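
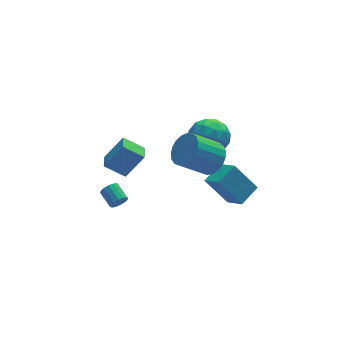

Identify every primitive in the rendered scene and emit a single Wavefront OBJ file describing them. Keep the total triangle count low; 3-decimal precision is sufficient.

v -3.462 0.42 0.694
v -2.386 0.298 2.17
v -3.086 1.415 0.503
v -2.01 1.293 1.979
v -2.41 -0.133 -0.119
v -1.334 -0.255 1.357
v -2.034 0.862 -0.31
v -0.958 0.74 1.166
v -3.815 -3.094 0.815
v -3.583 -2.862 0.374
v -3.794 -1.874 0.783
v -4.025 -2.106 1.225
v -3.884 -2.898 0.306
v -4.094 -1.91 0.716
v -4.162 -2.996 0.4
v -4.372 -2.008 0.81
v -4.33 -3.125 0.626
v -4.541 -2.137 1.036
v -4.335 -3.245 0.912
v -4.545 -2.257 1.322
v -4.174 -3.316 1.167
v -4.385 -2.328 1.577
v -3.9 -3.317 1.311
v -4.11 -2.329 1.72
v -3.598 -3.248 1.297
v -3.808 -2.259 1.706
v -3.365 -3.129 1.13
v -3.575 -2.141 1.54
v -3.275 -2.999 0.863
v -3.485 -2.011 1.273
v -3.357 -2.9 0.581
v -3.567 -1.912 0.991
v 3.358 -2.972 -2.06
v 2.281 -2.186 -0.424
v 3.003 -1.772 -2.869
v 1.927 -0.986 -1.233
v 4.573 -2.294 -1.587
v 3.497 -1.508 0.049
v 4.219 -1.094 -2.396
v 3.142 -0.308 -0.76
v 1.341 -3.462 3.186
v 1.794 -4.213 3.799
v 0.252 -4.109 5.067
v -0.201 -3.358 4.454
v 1.962 -3.839 3.972
v 0.419 -3.734 5.24
v 2.022 -3.4 4.009
v 0.48 -3.295 5.277
v 1.965 -2.971 3.904
v 0.422 -2.867 5.172
v 1.8 -2.628 3.674
v 0.257 -2.523 4.943
v 1.555 -2.429 3.36
v 0.012 -2.324 4.629
v 1.274 -2.408 3.016
v -0.269 -2.303 4.285
v 1.004 -2.57 2.702
v -0.539 -2.465 3.97
v 0.793 -2.886 2.471
v -0.75 -2.781 3.739
v 0.676 -3.302 2.363
v -0.867 -3.197 3.632
v 0.675 -3.745 2.398
v -0.868 -3.64 3.667
v 0.788 -4.14 2.569
v -0.754 -4.035 3.838
v 0.998 -4.417 2.847
v -0.545 -4.313 4.115
v 1.267 -4.53 3.183
v -0.276 -4.425 4.452
v 1.548 -4.458 3.52
v 0.006 -4.353 4.788
v 1.175 -0.313 2.18
v 2.141 -0.197 1.377
v 2.379 -1.323 3.483
v 3.345 -1.207 2.68
v 2.894 -0.19 3.275
v 2.149 0.434 2.47
v 2.371 -1.954 2.39
v 1.626 -1.33 1.585
v 2.88 -1.211 1.507
v 3.203 -0.121 2.054
v 1.317 -1.399 2.806
v 1.64 -0.309 3.353
v 1.552 -0.166 1.664
v 2.968 -1.354 3.196
v 2.703 -0.756 3.545
v 3.27 -0.688 3.073
v 1.557 0.205 2.307
v 2.125 0.273 1.835
v 2.567 0.277 2.95
v 2.395 -1.793 3.025
v 2.963 -1.725 2.553
v 1.25 -0.832 1.787
v 1.817 -0.764 1.315
v 1.953 -1.797 1.91
v 2.554 -0.694 1.269
v 3.262 -1.288 2.034
v 2.69 -1.727 1.864
v 2.252 -1.36 1.391
v 2.744 -0.053 1.59
v 3.452 -0.647 2.356
v 3.187 -0.049 2.705
v 2.749 0.318 2.232
v 3.179 -0.649 1.666
v 1.068 -0.873 2.504
v 1.776 -1.467 3.27
v 1.771 -1.838 2.628
v 1.333 -1.471 2.155
v 1.258 -0.232 2.826
v 1.966 -0.826 3.591
v 2.268 -0.16 3.469
v 1.83 0.207 2.996
v 1.341 -0.871 3.194
f 2 4 1
f 5 2 1
f 1 4 3
f 3 5 1
f 2 8 4
f 6 2 5
f 6 8 2
f 4 8 3
f 7 5 3
f 3 8 7
f 7 6 5
f 8 6 7
f 10 9 13
f 10 13 11
f 11 13 14
f 11 14 12
f 13 9 15
f 13 15 14
f 14 15 16
f 14 16 12
f 15 9 17
f 15 17 16
f 16 17 18
f 16 18 12
f 17 9 19
f 17 19 18
f 18 19 20
f 18 20 12
f 19 9 21
f 19 21 20
f 20 21 22
f 20 22 12
f 21 9 23
f 21 23 22
f 22 23 24
f 22 24 12
f 23 9 25
f 23 25 24
f 24 25 26
f 24 26 12
f 25 9 27
f 25 27 26
f 26 27 28
f 26 28 12
f 27 9 29
f 27 29 28
f 28 29 30
f 28 30 12
f 29 9 31
f 29 31 30
f 30 31 32
f 30 32 12
f 31 9 10
f 31 10 32
f 32 10 11
f 32 11 12
f 34 36 33
f 37 34 33
f 33 36 35
f 35 37 33
f 34 40 36
f 38 34 37
f 38 40 34
f 36 40 35
f 39 37 35
f 35 40 39
f 39 38 37
f 40 38 39
f 42 41 45
f 42 45 43
f 43 45 46
f 43 46 44
f 45 41 47
f 45 47 46
f 46 47 48
f 46 48 44
f 47 41 49
f 47 49 48
f 48 49 50
f 48 50 44
f 49 41 51
f 49 51 50
f 50 51 52
f 50 52 44
f 51 41 53
f 51 53 52
f 52 53 54
f 52 54 44
f 53 41 55
f 53 55 54
f 54 55 56
f 54 56 44
f 55 41 57
f 55 57 56
f 56 57 58
f 56 58 44
f 57 41 59
f 57 59 58
f 58 59 60
f 58 60 44
f 59 41 61
f 59 61 60
f 60 61 62
f 60 62 44
f 61 41 63
f 61 63 62
f 62 63 64
f 62 64 44
f 63 41 65
f 63 65 64
f 64 65 66
f 64 66 44
f 65 41 67
f 65 67 66
f 66 67 68
f 66 68 44
f 67 41 69
f 67 69 68
f 68 69 70
f 68 70 44
f 69 41 71
f 69 71 70
f 70 71 72
f 70 72 44
f 71 41 42
f 71 42 72
f 72 42 43
f 72 43 44
f 73 110 89
f 110 84 113
f 89 113 78
f 110 113 89
f 73 89 85
f 89 78 90
f 85 90 74
f 89 90 85
f 73 85 94
f 85 74 95
f 94 95 80
f 85 95 94
f 73 94 106
f 94 80 109
f 106 109 83
f 94 109 106
f 73 106 110
f 106 83 114
f 110 114 84
f 106 114 110
f 74 90 101
f 90 78 104
f 101 104 82
f 90 104 101
f 78 113 91
f 113 84 112
f 91 112 77
f 113 112 91
f 84 114 111
f 114 83 107
f 111 107 75
f 114 107 111
f 83 109 108
f 109 80 96
f 108 96 79
f 109 96 108
f 80 95 100
f 95 74 97
f 100 97 81
f 95 97 100
f 76 102 88
f 102 82 103
f 88 103 77
f 102 103 88
f 76 88 86
f 88 77 87
f 86 87 75
f 88 87 86
f 76 86 93
f 86 75 92
f 93 92 79
f 86 92 93
f 76 93 98
f 93 79 99
f 98 99 81
f 93 99 98
f 76 98 102
f 98 81 105
f 102 105 82
f 98 105 102
f 77 103 91
f 103 82 104
f 91 104 78
f 103 104 91
f 75 87 111
f 87 77 112
f 111 112 84
f 87 112 111
f 79 92 108
f 92 75 107
f 108 107 83
f 92 107 108
f 81 99 100
f 99 79 96
f 100 96 80
f 99 96 100
f 82 105 101
f 105 81 97
f 101 97 74
f 105 97 101



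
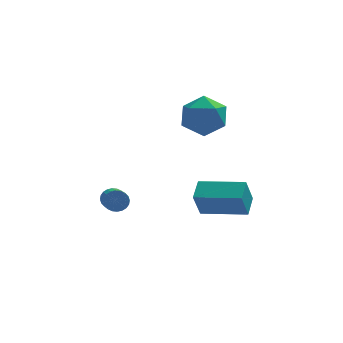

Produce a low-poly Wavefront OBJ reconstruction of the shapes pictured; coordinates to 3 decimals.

v 2.488 -0.409 -2.047
v 2.151 -0.8 -0.811
v 2.774 0.539 -1.669
v 2.438 0.147 -0.432
v 4.402 -1.107 -1.748
v 4.066 -1.499 -0.511
v 4.689 -0.16 -1.369
v 4.352 -0.551 -0.133
v -1.159 -1.848 -0.085
v -0.806 -1.654 0.244
v -0.708 -3.098 0.993
v -1.061 -3.292 0.665
v -0.978 -1.614 0.343
v -0.881 -3.058 1.092
v -1.178 -1.61 0.377
v -1.081 -3.054 1.126
v -1.375 -1.642 0.341
v -1.278 -3.086 1.09
v -1.539 -1.705 0.24
v -1.442 -3.15 0.989
v -1.645 -1.79 0.089
v -1.548 -3.235 0.839
v -1.677 -1.884 -0.087
v -1.58 -3.329 0.662
v -1.631 -1.973 -0.264
v -1.533 -3.417 0.485
v -1.512 -2.042 -0.413
v -1.414 -3.486 0.336
v -1.339 -2.082 -0.512
v -1.242 -3.526 0.237
v -1.139 -2.086 -0.546
v -1.042 -3.53 0.203
v -0.942 -2.054 -0.51
v -0.845 -3.498 0.239
v -0.778 -1.99 -0.409
v -0.681 -3.435 0.34
v -0.672 -1.905 -0.259
v -0.575 -3.35 0.491
v -0.64 -1.811 -0.082
v -0.543 -3.256 0.667
v -0.687 -1.723 0.095
v -0.589 -3.167 0.844
v 1.882 2.009 1.901
v 2.421 2.932 1.517
v 3.279 1.668 3.043
v 3.818 2.591 2.659
v 2.875 2.702 3.282
v 2.011 2.913 2.576
v 3.689 1.687 1.984
v 2.825 1.898 1.278
v 3.537 2.733 1.568
v 3.035 3.36 2.37
v 2.665 1.24 2.19
v 2.163 1.867 2.992
f 2 4 1
f 5 2 1
f 1 4 3
f 3 5 1
f 2 8 4
f 6 2 5
f 6 8 2
f 4 8 3
f 7 5 3
f 3 8 7
f 7 6 5
f 8 6 7
f 10 9 13
f 10 13 11
f 11 13 14
f 11 14 12
f 13 9 15
f 13 15 14
f 14 15 16
f 14 16 12
f 15 9 17
f 15 17 16
f 16 17 18
f 16 18 12
f 17 9 19
f 17 19 18
f 18 19 20
f 18 20 12
f 19 9 21
f 19 21 20
f 20 21 22
f 20 22 12
f 21 9 23
f 21 23 22
f 22 23 24
f 22 24 12
f 23 9 25
f 23 25 24
f 24 25 26
f 24 26 12
f 25 9 27
f 25 27 26
f 26 27 28
f 26 28 12
f 27 9 29
f 27 29 28
f 28 29 30
f 28 30 12
f 29 9 31
f 29 31 30
f 30 31 32
f 30 32 12
f 31 9 33
f 31 33 32
f 32 33 34
f 32 34 12
f 33 9 35
f 33 35 34
f 34 35 36
f 34 36 12
f 35 9 37
f 35 37 36
f 36 37 38
f 36 38 12
f 37 9 39
f 37 39 38
f 38 39 40
f 38 40 12
f 39 9 41
f 39 41 40
f 40 41 42
f 40 42 12
f 41 9 10
f 41 10 42
f 42 10 11
f 42 11 12
f 43 54 48
f 43 48 44
f 43 44 50
f 43 50 53
f 43 53 54
f 44 48 52
f 48 54 47
f 54 53 45
f 53 50 49
f 50 44 51
f 46 52 47
f 46 47 45
f 46 45 49
f 46 49 51
f 46 51 52
f 47 52 48
f 45 47 54
f 49 45 53
f 51 49 50
f 52 51 44



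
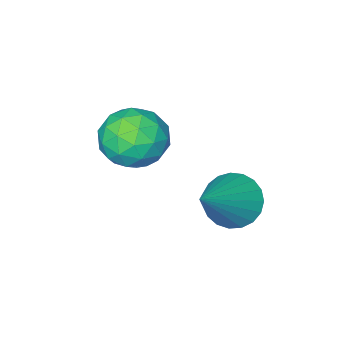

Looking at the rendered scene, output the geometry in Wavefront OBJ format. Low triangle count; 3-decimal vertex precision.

v 0.038 -0.599 2.584
v 0.922 -0.074 2.655
v 0.578 -1.666 3.745
v 1.462 -1.141 3.816
v 0.584 -0.72 4.154
v 0.25 -0.061 3.436
v 1.25 -1.679 2.964
v 0.916 -1.02 2.246
v 1.671 -0.742 2.89
v 1.259 -0.149 3.625
v 0.241 -1.591 2.775
v -0.171 -0.998 3.51
v 0.432 -0.243 2.517
v 1.068 -1.497 3.883
v 0.552 -1.25 4.081
v 1.071 -0.941 4.123
v 0.038 -0.235 2.977
v 0.557 0.074 3.018
v 0.359 -0.306 3.9
v 0.943 -1.814 3.382
v 1.462 -1.505 3.423
v 0.429 -0.799 2.277
v 0.948 -0.49 2.319
v 1.141 -1.434 2.5
v 1.392 -0.327 2.697
v 1.71 -0.954 3.38
v 1.585 -1.27 2.879
v 1.388 -0.883 2.457
v 1.15 0.022 3.13
v 1.468 -0.605 3.812
v 0.952 -0.358 4.011
v 0.756 0.029 3.589
v 1.591 -0.371 3.268
v 0.032 -1.135 2.588
v 0.35 -1.762 3.27
v 0.744 -1.769 2.811
v 0.548 -1.382 2.389
v -0.21 -0.786 3.02
v 0.108 -1.413 3.703
v 0.112 -0.857 3.943
v -0.085 -0.47 3.521
v -0.091 -1.369 3.132
v -0.521 1.725 1.728
v -0.101 2.101 1.066
v 1.041 2.315 3.052
v -0.307 2.372 1.188
v -0.55 2.532 1.403
v -0.788 2.551 1.675
v -0.98 2.428 1.956
v -1.092 2.183 2.198
v -1.105 1.859 2.358
v -1.018 1.512 2.41
v -0.844 1.202 2.343
v -0.615 0.982 2.171
v -0.369 0.89 1.921
v -0.149 0.943 1.639
v 0.006 1.131 1.372
v 0.07 1.422 1.166
v 0.033 1.765 1.058
f 1 38 17
f 38 12 41
f 17 41 6
f 38 41 17
f 1 17 13
f 17 6 18
f 13 18 2
f 17 18 13
f 1 13 22
f 13 2 23
f 22 23 8
f 13 23 22
f 1 22 34
f 22 8 37
f 34 37 11
f 22 37 34
f 1 34 38
f 34 11 42
f 38 42 12
f 34 42 38
f 2 18 29
f 18 6 32
f 29 32 10
f 18 32 29
f 6 41 19
f 41 12 40
f 19 40 5
f 41 40 19
f 12 42 39
f 42 11 35
f 39 35 3
f 42 35 39
f 11 37 36
f 37 8 24
f 36 24 7
f 37 24 36
f 8 23 28
f 23 2 25
f 28 25 9
f 23 25 28
f 4 30 16
f 30 10 31
f 16 31 5
f 30 31 16
f 4 16 14
f 16 5 15
f 14 15 3
f 16 15 14
f 4 14 21
f 14 3 20
f 21 20 7
f 14 20 21
f 4 21 26
f 21 7 27
f 26 27 9
f 21 27 26
f 4 26 30
f 26 9 33
f 30 33 10
f 26 33 30
f 5 31 19
f 31 10 32
f 19 32 6
f 31 32 19
f 3 15 39
f 15 5 40
f 39 40 12
f 15 40 39
f 7 20 36
f 20 3 35
f 36 35 11
f 20 35 36
f 9 27 28
f 27 7 24
f 28 24 8
f 27 24 28
f 10 33 29
f 33 9 25
f 29 25 2
f 33 25 29
f 44 43 46
f 44 46 45
f 46 43 47
f 46 47 45
f 47 43 48
f 47 48 45
f 48 43 49
f 48 49 45
f 49 43 50
f 49 50 45
f 50 43 51
f 50 51 45
f 51 43 52
f 51 52 45
f 52 43 53
f 52 53 45
f 53 43 54
f 53 54 45
f 54 43 55
f 54 55 45
f 55 43 56
f 55 56 45
f 56 43 57
f 56 57 45
f 57 43 58
f 57 58 45
f 58 43 59
f 58 59 45
f 59 43 44
f 59 44 45



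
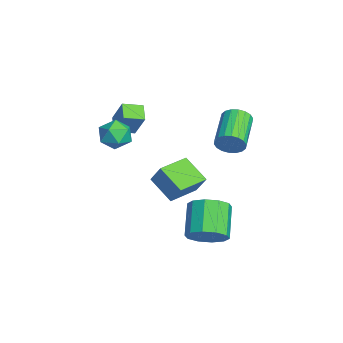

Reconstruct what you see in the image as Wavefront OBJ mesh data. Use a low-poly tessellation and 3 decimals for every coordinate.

v 2.632 2.874 0.968
v 2.935 3.192 1.55
v 1.172 3.765 2.155
v 0.868 3.446 1.572
v 2.936 3.43 1.329
v 1.173 4.003 1.934
v 2.877 3.558 1.036
v 1.114 4.13 1.641
v 2.769 3.55 0.729
v 1.006 4.122 1.334
v 2.634 3.408 0.47
v 0.871 3.981 1.075
v 2.499 3.161 0.309
v 0.736 3.733 0.914
v 2.39 2.856 0.279
v 0.626 3.429 0.884
v 2.328 2.555 0.385
v 0.565 3.128 0.99
v 2.327 2.317 0.606
v 0.564 2.89 1.211
v 2.386 2.19 0.899
v 0.623 2.762 1.504
v 2.494 2.198 1.206
v 0.731 2.77 1.811
v 2.629 2.339 1.465
v 0.866 2.912 2.07
v 2.764 2.587 1.626
v 1.001 3.159 2.231
v 2.874 2.891 1.656
v 1.11 3.464 2.261
v -1.572 -1.898 -0.427
v -2.416 -1.88 0.01
v -1.68 -0.904 -0.675
v -2.523 -0.886 -0.237
v -0.877 -1.494 0.897
v -1.72 -1.476 1.335
v -0.984 -0.5 0.65
v -1.828 -0.482 1.087
v -0.381 -2.083 0.727
v -0.026 -1.679 0.026
v 0.926 -2.321 1.254
v 1.281 -1.917 0.553
v 0.828 -1.449 1.149
v 0.02 -1.302 0.824
v 0.88 -2.698 0.456
v 0.072 -2.551 0.131
v 0.754 -2.06 -0.141
v 0.722 -1.288 0.287
v 0.178 -2.712 0.993
v 0.146 -1.94 1.421
v 0.543 0.487 -3.982
v -0.538 -0.319 -3.139
v -0.443 1.798 -3.992
v -1.524 0.992 -3.149
v 1.064 0.888 -2.931
v -0.017 0.082 -2.088
v 0.078 2.199 -2.941
v -1.003 1.393 -2.098
v 3.405 1.78 -4.547
v 3.966 1.483 -3.761
v 2.535 1.784 -2.627
v 1.975 2.08 -3.413
v 4.041 2.099 -3.829
v 2.61 2.4 -2.696
v 3.873 2.593 -4.172
v 2.442 2.893 -3.039
v 3.527 2.776 -4.658
v 2.096 3.077 -3.525
v 3.134 2.579 -5.101
v 1.703 2.88 -3.968
v 2.845 2.076 -5.333
v 1.414 2.377 -4.199
v 2.77 1.46 -5.264
v 1.339 1.761 -4.131
v 2.938 0.967 -4.921
v 1.507 1.267 -3.788
v 3.284 0.783 -4.435
v 1.853 1.084 -3.302
v 3.677 0.98 -3.992
v 2.246 1.281 -2.859
f 2 1 5
f 2 5 3
f 3 5 6
f 3 6 4
f 5 1 7
f 5 7 6
f 6 7 8
f 6 8 4
f 7 1 9
f 7 9 8
f 8 9 10
f 8 10 4
f 9 1 11
f 9 11 10
f 10 11 12
f 10 12 4
f 11 1 13
f 11 13 12
f 12 13 14
f 12 14 4
f 13 1 15
f 13 15 14
f 14 15 16
f 14 16 4
f 15 1 17
f 15 17 16
f 16 17 18
f 16 18 4
f 17 1 19
f 17 19 18
f 18 19 20
f 18 20 4
f 19 1 21
f 19 21 20
f 20 21 22
f 20 22 4
f 21 1 23
f 21 23 22
f 22 23 24
f 22 24 4
f 23 1 25
f 23 25 24
f 24 25 26
f 24 26 4
f 25 1 27
f 25 27 26
f 26 27 28
f 26 28 4
f 27 1 29
f 27 29 28
f 28 29 30
f 28 30 4
f 29 1 2
f 29 2 30
f 30 2 3
f 30 3 4
f 32 34 31
f 35 32 31
f 31 34 33
f 33 35 31
f 32 38 34
f 36 32 35
f 36 38 32
f 34 38 33
f 37 35 33
f 33 38 37
f 37 36 35
f 38 36 37
f 39 50 44
f 39 44 40
f 39 40 46
f 39 46 49
f 39 49 50
f 40 44 48
f 44 50 43
f 50 49 41
f 49 46 45
f 46 40 47
f 42 48 43
f 42 43 41
f 42 41 45
f 42 45 47
f 42 47 48
f 43 48 44
f 41 43 50
f 45 41 49
f 47 45 46
f 48 47 40
f 52 54 51
f 55 52 51
f 51 54 53
f 53 55 51
f 52 58 54
f 56 52 55
f 56 58 52
f 54 58 53
f 57 55 53
f 53 58 57
f 57 56 55
f 58 56 57
f 60 59 63
f 60 63 61
f 61 63 64
f 61 64 62
f 63 59 65
f 63 65 64
f 64 65 66
f 64 66 62
f 65 59 67
f 65 67 66
f 66 67 68
f 66 68 62
f 67 59 69
f 67 69 68
f 68 69 70
f 68 70 62
f 69 59 71
f 69 71 70
f 70 71 72
f 70 72 62
f 71 59 73
f 71 73 72
f 72 73 74
f 72 74 62
f 73 59 75
f 73 75 74
f 74 75 76
f 74 76 62
f 75 59 77
f 75 77 76
f 76 77 78
f 76 78 62
f 77 59 79
f 77 79 78
f 78 79 80
f 78 80 62
f 79 59 60
f 79 60 80
f 80 60 61
f 80 61 62



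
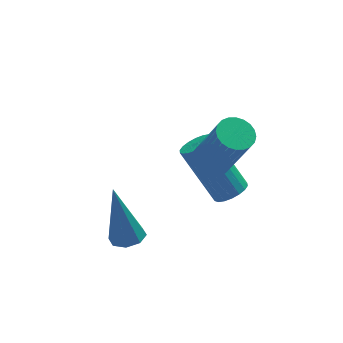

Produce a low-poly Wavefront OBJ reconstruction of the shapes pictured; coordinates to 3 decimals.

v 3.039 -2.301 3.065
v 3.573 -2.206 2.974
v 3.995 -2.923 4.704
v 3.461 -3.019 4.795
v 3.512 -2.021 3.066
v 3.935 -2.739 4.795
v 3.379 -1.879 3.157
v 3.802 -2.597 4.887
v 3.195 -1.802 3.234
v 3.618 -2.519 4.964
v 2.987 -1.8 3.286
v 3.409 -2.518 5.016
v 2.786 -1.875 3.304
v 3.209 -2.593 5.034
v 2.624 -2.014 3.285
v 3.047 -2.732 5.015
v 2.525 -2.198 3.234
v 2.948 -2.915 4.963
v 2.505 -2.397 3.156
v 2.927 -3.114 4.886
v 2.565 -2.581 3.065
v 2.988 -3.299 4.794
v 2.698 -2.723 2.973
v 3.121 -3.441 4.703
v 2.882 -2.801 2.896
v 3.305 -3.518 4.626
v 3.091 -2.802 2.844
v 3.513 -3.52 4.574
v 3.291 -2.727 2.826
v 3.714 -3.445 4.556
v 3.453 -2.588 2.845
v 3.876 -3.306 4.575
v 3.552 -2.405 2.897
v 3.975 -3.122 4.626
v 3.754 -1.83 0.911
v 4.051 -2.131 1.231
v 3.323 -1.23 2.75
v 3.026 -0.93 2.429
v 4.19 -1.946 1.188
v 3.463 -1.045 2.707
v 4.244 -1.738 1.09
v 3.516 -0.837 2.609
v 4.2 -1.548 0.957
v 3.472 -0.648 2.476
v 4.068 -1.414 0.815
v 3.34 -0.514 2.334
v 3.874 -1.363 0.691
v 3.146 -0.462 2.21
v 3.656 -1.404 0.611
v 2.928 -0.504 2.13
v 3.457 -1.53 0.59
v 2.729 -0.629 2.109
v 3.317 -1.715 0.633
v 2.59 -0.814 2.152
v 3.264 -1.923 0.731
v 2.536 -1.022 2.25
v 3.308 -2.112 0.864
v 2.58 -1.212 2.383
v 3.44 -2.246 1.006
v 2.712 -1.346 2.525
v 3.634 -2.298 1.13
v 2.906 -1.397 2.649
v 3.852 -2.256 1.21
v 3.124 -1.356 2.729
v 0.463 -3.272 1.37
v 0.939 -3.424 1.473
v 0.197 -2.888 3.17
v 0.919 -3.043 1.388
v 0.631 -2.797 1.293
v 0.245 -2.829 1.243
v -0.013 -3.121 1.267
v 0.008 -3.501 1.351
v 0.296 -3.748 1.447
v 0.681 -3.715 1.497
f 2 1 5
f 2 5 3
f 3 5 6
f 3 6 4
f 5 1 7
f 5 7 6
f 6 7 8
f 6 8 4
f 7 1 9
f 7 9 8
f 8 9 10
f 8 10 4
f 9 1 11
f 9 11 10
f 10 11 12
f 10 12 4
f 11 1 13
f 11 13 12
f 12 13 14
f 12 14 4
f 13 1 15
f 13 15 14
f 14 15 16
f 14 16 4
f 15 1 17
f 15 17 16
f 16 17 18
f 16 18 4
f 17 1 19
f 17 19 18
f 18 19 20
f 18 20 4
f 19 1 21
f 19 21 20
f 20 21 22
f 20 22 4
f 21 1 23
f 21 23 22
f 22 23 24
f 22 24 4
f 23 1 25
f 23 25 24
f 24 25 26
f 24 26 4
f 25 1 27
f 25 27 26
f 26 27 28
f 26 28 4
f 27 1 29
f 27 29 28
f 28 29 30
f 28 30 4
f 29 1 31
f 29 31 30
f 30 31 32
f 30 32 4
f 31 1 33
f 31 33 32
f 32 33 34
f 32 34 4
f 33 1 2
f 33 2 34
f 34 2 3
f 34 3 4
f 36 35 39
f 36 39 37
f 37 39 40
f 37 40 38
f 39 35 41
f 39 41 40
f 40 41 42
f 40 42 38
f 41 35 43
f 41 43 42
f 42 43 44
f 42 44 38
f 43 35 45
f 43 45 44
f 44 45 46
f 44 46 38
f 45 35 47
f 45 47 46
f 46 47 48
f 46 48 38
f 47 35 49
f 47 49 48
f 48 49 50
f 48 50 38
f 49 35 51
f 49 51 50
f 50 51 52
f 50 52 38
f 51 35 53
f 51 53 52
f 52 53 54
f 52 54 38
f 53 35 55
f 53 55 54
f 54 55 56
f 54 56 38
f 55 35 57
f 55 57 56
f 56 57 58
f 56 58 38
f 57 35 59
f 57 59 58
f 58 59 60
f 58 60 38
f 59 35 61
f 59 61 60
f 60 61 62
f 60 62 38
f 61 35 63
f 61 63 62
f 62 63 64
f 62 64 38
f 63 35 36
f 63 36 64
f 64 36 37
f 64 37 38
f 66 65 68
f 66 68 67
f 68 65 69
f 68 69 67
f 69 65 70
f 69 70 67
f 70 65 71
f 70 71 67
f 71 65 72
f 71 72 67
f 72 65 73
f 72 73 67
f 73 65 74
f 73 74 67
f 74 65 66
f 74 66 67



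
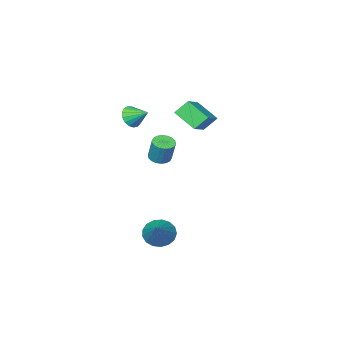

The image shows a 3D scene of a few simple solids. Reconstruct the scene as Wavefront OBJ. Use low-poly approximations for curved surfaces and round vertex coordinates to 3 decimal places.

v 3.148 3.286 -4.167
v 3.895 3.14 -4.648
v 4.272 4.574 -2.813
v 3.719 3.487 -4.832
v 3.413 3.789 -4.865
v 3.046 3.975 -4.737
v 2.702 4.003 -4.479
v 2.461 3.867 -4.149
v 2.377 3.598 -3.823
v 2.47 3.257 -3.576
v 2.718 2.924 -3.464
v 3.065 2.673 -3.513
v 3.43 2.562 -3.712
v 3.732 2.618 -4.015
v 3.899 2.826 -4.353
v -0.887 -2.323 -2.035
v -0.244 -2.202 -2.124
v -0.151 -1.676 -0.733
v -0.793 -1.797 -0.645
v -0.37 -1.951 -2.211
v -0.277 -1.425 -0.82
v -0.599 -1.774 -2.262
v -0.505 -1.248 -0.871
v -0.884 -1.706 -2.269
v -0.791 -1.18 -0.878
v -1.17 -1.76 -2.23
v -1.077 -1.234 -0.839
v -1.4 -1.925 -2.152
v -1.307 -1.399 -0.761
v -1.528 -2.169 -2.051
v -1.435 -1.643 -0.66
v -1.529 -2.444 -1.947
v -1.436 -1.918 -0.556
v -1.403 -2.695 -1.86
v -1.31 -2.169 -0.469
v -1.175 -2.872 -1.809
v -1.081 -2.346 -0.418
v -0.889 -2.94 -1.802
v -0.796 -2.414 -0.411
v -0.603 -2.886 -1.841
v -0.51 -2.36 -0.45
v -0.373 -2.721 -1.919
v -0.28 -2.195 -0.528
v -0.245 -2.477 -2.02
v -0.152 -1.951 -0.629
v -4.321 -3.473 0.825
v -2.965 -2.535 1.621
v -4.716 -2.157 -0.052
v -3.361 -1.219 0.744
v -3.619 -3.801 0.016
v -2.264 -2.863 0.812
v -4.015 -2.485 -0.861
v -2.659 -1.547 -0.065
v -0.126 -3.904 0.676
v 0.213 -4.161 1.318
v -0.514 -2.896 1.284
v 0.475 -3.961 1.154
v 0.6 -3.748 0.88
v 0.559 -3.57 0.56
v 0.36 -3.469 0.266
v 0.051 -3.468 0.066
v -0.299 -3.567 0.006
v -0.61 -3.743 0.099
v -0.809 -3.955 0.324
v -0.852 -4.157 0.63
v -0.728 -4.3 0.947
v -0.467 -4.352 1.201
v -0.127 -4.302 1.335
f 2 1 4
f 2 4 3
f 4 1 5
f 4 5 3
f 5 1 6
f 5 6 3
f 6 1 7
f 6 7 3
f 7 1 8
f 7 8 3
f 8 1 9
f 8 9 3
f 9 1 10
f 9 10 3
f 10 1 11
f 10 11 3
f 11 1 12
f 11 12 3
f 12 1 13
f 12 13 3
f 13 1 14
f 13 14 3
f 14 1 15
f 14 15 3
f 15 1 2
f 15 2 3
f 17 16 20
f 17 20 18
f 18 20 21
f 18 21 19
f 20 16 22
f 20 22 21
f 21 22 23
f 21 23 19
f 22 16 24
f 22 24 23
f 23 24 25
f 23 25 19
f 24 16 26
f 24 26 25
f 25 26 27
f 25 27 19
f 26 16 28
f 26 28 27
f 27 28 29
f 27 29 19
f 28 16 30
f 28 30 29
f 29 30 31
f 29 31 19
f 30 16 32
f 30 32 31
f 31 32 33
f 31 33 19
f 32 16 34
f 32 34 33
f 33 34 35
f 33 35 19
f 34 16 36
f 34 36 35
f 35 36 37
f 35 37 19
f 36 16 38
f 36 38 37
f 37 38 39
f 37 39 19
f 38 16 40
f 38 40 39
f 39 40 41
f 39 41 19
f 40 16 42
f 40 42 41
f 41 42 43
f 41 43 19
f 42 16 44
f 42 44 43
f 43 44 45
f 43 45 19
f 44 16 17
f 44 17 45
f 45 17 18
f 45 18 19
f 47 49 46
f 50 47 46
f 46 49 48
f 48 50 46
f 47 53 49
f 51 47 50
f 51 53 47
f 49 53 48
f 52 50 48
f 48 53 52
f 52 51 50
f 53 51 52
f 55 54 57
f 55 57 56
f 57 54 58
f 57 58 56
f 58 54 59
f 58 59 56
f 59 54 60
f 59 60 56
f 60 54 61
f 60 61 56
f 61 54 62
f 61 62 56
f 62 54 63
f 62 63 56
f 63 54 64
f 63 64 56
f 64 54 65
f 64 65 56
f 65 54 66
f 65 66 56
f 66 54 67
f 66 67 56
f 67 54 68
f 67 68 56
f 68 54 55
f 68 55 56



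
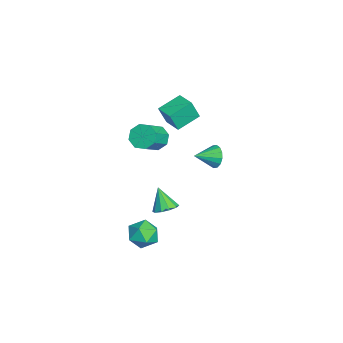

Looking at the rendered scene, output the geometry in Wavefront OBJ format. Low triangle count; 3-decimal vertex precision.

v -2.617 -1.472 1.647
v -2.02 -1.299 1.054
v -0.865 -1.975 2.019
v -1.463 -2.148 2.613
v -2.094 -0.808 1.486
v -0.94 -1.485 2.452
v -2.475 -0.707 2.013
v -1.321 -1.383 2.979
v -2.94 -1.053 2.326
v -1.785 -1.729 3.291
v -3.215 -1.645 2.241
v -2.06 -2.321 3.206
v -3.14 -2.135 1.808
v -1.986 -2.812 2.774
v -2.759 -2.237 1.281
v -1.605 -2.913 2.247
v -2.295 -1.891 0.969
v -1.14 -2.567 1.934
v 0.63 -1.89 -4.474
v 1.367 -1.313 -4.095
v 0.773 -2.907 -3.205
v 1.51 -2.33 -2.826
v 0.561 -1.988 -2.846
v 0.472 -1.359 -3.63
v 1.668 -2.861 -3.67
v 1.579 -2.232 -4.454
v 2.008 -1.913 -3.598
v 1.324 -1.374 -3.089
v 0.816 -2.846 -4.211
v 0.132 -2.307 -3.702
v -3.922 1.898 -0.934
v -3.522 1.812 -1.632
v -3.398 0.702 -0.486
v -3.259 2.021 -1.382
v -3.174 2.197 -1.011
v -3.289 2.293 -0.619
v -3.574 2.283 -0.312
v -3.952 2.17 -0.171
v -4.323 1.984 -0.235
v -4.586 1.774 -0.485
v -4.671 1.598 -0.856
v -4.556 1.502 -1.248
v -4.271 1.513 -1.555
v -3.892 1.626 -1.696
v -1.318 -0.881 -3.419
v -0.681 -0.654 -3.032
v -1.962 -1.319 -2.101
v -0.983 -0.279 -3.055
v -1.413 -0.134 -3.217
v -1.807 -0.275 -3.456
v -2.015 -0.647 -3.681
v -1.956 -1.109 -3.806
v -1.654 -1.484 -3.783
v -1.224 -1.629 -3.621
v -0.83 -1.488 -3.381
v -0.622 -1.116 -3.157
v -2.732 -0.839 2.903
v -2.569 -1.293 4.131
v -3.524 0.351 3.449
v -3.361 -0.103 4.677
v -1.699 -0.197 3.003
v -1.536 -0.651 4.231
v -2.491 0.993 3.549
v -2.328 0.539 4.777
f 2 1 5
f 2 5 3
f 3 5 6
f 3 6 4
f 5 1 7
f 5 7 6
f 6 7 8
f 6 8 4
f 7 1 9
f 7 9 8
f 8 9 10
f 8 10 4
f 9 1 11
f 9 11 10
f 10 11 12
f 10 12 4
f 11 1 13
f 11 13 12
f 12 13 14
f 12 14 4
f 13 1 15
f 13 15 14
f 14 15 16
f 14 16 4
f 15 1 17
f 15 17 16
f 16 17 18
f 16 18 4
f 17 1 2
f 17 2 18
f 18 2 3
f 18 3 4
f 19 30 24
f 19 24 20
f 19 20 26
f 19 26 29
f 19 29 30
f 20 24 28
f 24 30 23
f 30 29 21
f 29 26 25
f 26 20 27
f 22 28 23
f 22 23 21
f 22 21 25
f 22 25 27
f 22 27 28
f 23 28 24
f 21 23 30
f 25 21 29
f 27 25 26
f 28 27 20
f 32 31 34
f 32 34 33
f 34 31 35
f 34 35 33
f 35 31 36
f 35 36 33
f 36 31 37
f 36 37 33
f 37 31 38
f 37 38 33
f 38 31 39
f 38 39 33
f 39 31 40
f 39 40 33
f 40 31 41
f 40 41 33
f 41 31 42
f 41 42 33
f 42 31 43
f 42 43 33
f 43 31 44
f 43 44 33
f 44 31 32
f 44 32 33
f 46 45 48
f 46 48 47
f 48 45 49
f 48 49 47
f 49 45 50
f 49 50 47
f 50 45 51
f 50 51 47
f 51 45 52
f 51 52 47
f 52 45 53
f 52 53 47
f 53 45 54
f 53 54 47
f 54 45 55
f 54 55 47
f 55 45 56
f 55 56 47
f 56 45 46
f 56 46 47
f 58 60 57
f 61 58 57
f 57 60 59
f 59 61 57
f 58 64 60
f 62 58 61
f 62 64 58
f 60 64 59
f 63 61 59
f 59 64 63
f 63 62 61
f 64 62 63



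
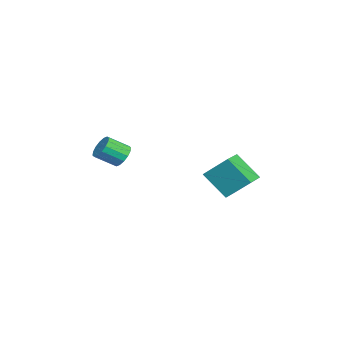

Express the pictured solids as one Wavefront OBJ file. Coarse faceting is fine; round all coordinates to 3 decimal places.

v 3.39 -3.324 -0.215
v 4.126 -3.438 -0.626
v 4.405 -4.691 0.225
v 3.67 -4.576 0.635
v 4.226 -3.183 -0.282
v 4.505 -4.436 0.569
v 4.102 -2.965 0.079
v 4.381 -4.218 0.93
v 3.788 -2.843 0.362
v 4.067 -4.096 1.213
v 3.367 -2.85 0.49
v 3.646 -4.103 1.341
v 2.952 -2.984 0.429
v 3.231 -4.237 1.28
v 2.655 -3.209 0.195
v 2.934 -4.462 1.046
v 2.555 -3.464 -0.149
v 2.834 -4.717 0.702
v 2.679 -3.682 -0.51
v 2.958 -4.935 0.341
v 2.993 -3.804 -0.793
v 3.272 -5.057 0.058
v 3.414 -3.797 -0.921
v 3.693 -5.05 -0.07
v 3.829 -3.663 -0.86
v 4.108 -4.916 -0.009
v 3.211 3.207 -3.067
v 2.551 1.852 -1.506
v 3.556 4.635 -1.68
v 2.895 3.28 -0.12
v 4.645 2.7 -2.9
v 3.984 1.345 -1.34
v 4.989 4.128 -1.514
v 4.329 2.773 0.047
f 2 1 5
f 2 5 3
f 3 5 6
f 3 6 4
f 5 1 7
f 5 7 6
f 6 7 8
f 6 8 4
f 7 1 9
f 7 9 8
f 8 9 10
f 8 10 4
f 9 1 11
f 9 11 10
f 10 11 12
f 10 12 4
f 11 1 13
f 11 13 12
f 12 13 14
f 12 14 4
f 13 1 15
f 13 15 14
f 14 15 16
f 14 16 4
f 15 1 17
f 15 17 16
f 16 17 18
f 16 18 4
f 17 1 19
f 17 19 18
f 18 19 20
f 18 20 4
f 19 1 21
f 19 21 20
f 20 21 22
f 20 22 4
f 21 1 23
f 21 23 22
f 22 23 24
f 22 24 4
f 23 1 25
f 23 25 24
f 24 25 26
f 24 26 4
f 25 1 2
f 25 2 26
f 26 2 3
f 26 3 4
f 28 30 27
f 31 28 27
f 27 30 29
f 29 31 27
f 28 34 30
f 32 28 31
f 32 34 28
f 30 34 29
f 33 31 29
f 29 34 33
f 33 32 31
f 34 32 33



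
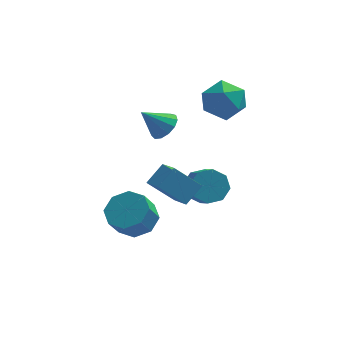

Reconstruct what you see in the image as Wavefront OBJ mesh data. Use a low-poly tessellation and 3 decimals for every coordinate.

v -2.818 2.492 -0.709
v -2.332 2.792 -0.178
v -3.802 2.288 0.309
v -2.565 3.129 -0.336
v -2.879 3.264 -0.613
v -3.174 3.154 -0.92
v -3.356 2.834 -1.16
v -3.367 2.405 -1.256
v -3.204 2.004 -1.18
v -2.919 1.758 -0.953
v -2.601 1.746 -0.649
v -2.353 1.97 -0.364
v -2.252 2.36 -0.189
v -1.147 2.074 -4.26
v -0.286 2.215 -4.484
v 0.047 1.286 -3.783
v -0.813 1.146 -3.56
v -0.475 2.569 -3.924
v -0.141 1.641 -3.224
v -1.057 2.634 -3.562
v -0.723 1.706 -2.861
v -1.692 2.371 -3.608
v -1.358 1.442 -2.907
v -2.007 1.934 -4.037
v -1.674 1.005 -3.336
v -1.819 1.579 -4.596
v -1.485 0.651 -3.896
v -1.237 1.514 -4.959
v -0.903 0.586 -4.258
v -0.602 1.778 -4.913
v -0.268 0.849 -4.212
v -2.283 -0.508 -3.231
v -1.759 -1.555 -2.688
v -3.441 -0.523 -2.142
v -2.918 -1.57 -1.599
v -1.642 0.17 -2.541
v -1.119 -0.877 -1.998
v -2.801 0.155 -1.452
v -2.277 -0.892 -0.909
v -0.924 3.229 1.105
v -0.272 2.99 0.234
v -0.308 1.77 1.966
v 0.344 1.531 1.095
v 0.564 2.422 1.727
v 0.183 3.324 1.195
v -0.763 1.436 1.005
v -1.144 2.338 0.473
v -0.172 1.882 0.172
v 0.647 2.491 0.618
v -1.227 2.269 1.582
v -0.408 2.878 2.028
v -3.782 -1.973 -3.308
v -2.833 -2.177 -3.069
v -3.209 -2.752 -2.072
v -4.158 -2.547 -2.312
v -3.073 -1.512 -2.775
v -3.448 -2.086 -1.779
v -3.728 -1.117 -2.794
v -4.103 -1.691 -1.798
v -4.415 -1.223 -3.114
v -4.79 -1.798 -2.118
v -4.731 -1.768 -3.548
v -5.107 -2.343 -2.551
v -4.492 -2.434 -3.841
v -4.867 -3.008 -2.845
v -3.837 -2.829 -3.822
v -4.212 -3.403 -2.826
v -3.15 -2.722 -3.502
v -3.525 -3.297 -2.506
f 2 1 4
f 2 4 3
f 4 1 5
f 4 5 3
f 5 1 6
f 5 6 3
f 6 1 7
f 6 7 3
f 7 1 8
f 7 8 3
f 8 1 9
f 8 9 3
f 9 1 10
f 9 10 3
f 10 1 11
f 10 11 3
f 11 1 12
f 11 12 3
f 12 1 13
f 12 13 3
f 13 1 2
f 13 2 3
f 15 14 18
f 15 18 16
f 16 18 19
f 16 19 17
f 18 14 20
f 18 20 19
f 19 20 21
f 19 21 17
f 20 14 22
f 20 22 21
f 21 22 23
f 21 23 17
f 22 14 24
f 22 24 23
f 23 24 25
f 23 25 17
f 24 14 26
f 24 26 25
f 25 26 27
f 25 27 17
f 26 14 28
f 26 28 27
f 27 28 29
f 27 29 17
f 28 14 30
f 28 30 29
f 29 30 31
f 29 31 17
f 30 14 15
f 30 15 31
f 31 15 16
f 31 16 17
f 33 35 32
f 36 33 32
f 32 35 34
f 34 36 32
f 33 39 35
f 37 33 36
f 37 39 33
f 35 39 34
f 38 36 34
f 34 39 38
f 38 37 36
f 39 37 38
f 40 51 45
f 40 45 41
f 40 41 47
f 40 47 50
f 40 50 51
f 41 45 49
f 45 51 44
f 51 50 42
f 50 47 46
f 47 41 48
f 43 49 44
f 43 44 42
f 43 42 46
f 43 46 48
f 43 48 49
f 44 49 45
f 42 44 51
f 46 42 50
f 48 46 47
f 49 48 41
f 53 52 56
f 53 56 54
f 54 56 57
f 54 57 55
f 56 52 58
f 56 58 57
f 57 58 59
f 57 59 55
f 58 52 60
f 58 60 59
f 59 60 61
f 59 61 55
f 60 52 62
f 60 62 61
f 61 62 63
f 61 63 55
f 62 52 64
f 62 64 63
f 63 64 65
f 63 65 55
f 64 52 66
f 64 66 65
f 65 66 67
f 65 67 55
f 66 52 68
f 66 68 67
f 67 68 69
f 67 69 55
f 68 52 53
f 68 53 69
f 69 53 54
f 69 54 55



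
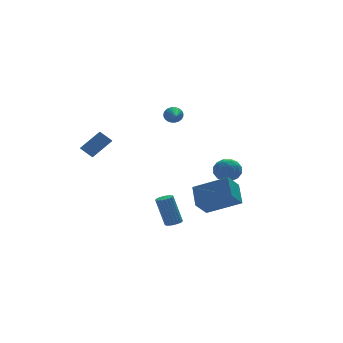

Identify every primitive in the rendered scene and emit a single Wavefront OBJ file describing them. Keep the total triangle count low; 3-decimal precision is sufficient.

v 3.986 0.522 -0.501
v 4.488 -0.191 -0.465
v 3.372 0.031 -1.675
v 3.874 -0.682 -1.639
v 3.251 -0.557 -1.041
v 3.63 -0.253 -0.316
v 4.23 0.093 -1.824
v 4.609 0.397 -1.099
v 4.639 -0.456 -1.283
v 4.034 -0.858 -0.799
v 3.826 0.698 -1.341
v 3.221 0.296 -0.857
v 4.291 0.209 -0.38
v 3.569 -0.369 -1.76
v 3.203 -0.295 -1.408
v 3.498 -0.714 -1.387
v 3.786 0.172 -0.292
v 4.082 -0.247 -0.271
v 3.355 -0.462 -0.609
v 3.778 0.087 -1.869
v 4.074 -0.332 -1.848
v 4.362 0.554 -0.753
v 4.657 0.135 -0.732
v 4.505 0.302 -1.531
v 4.674 -0.366 -0.84
v 4.314 -0.655 -1.53
v 4.523 -0.199 -1.639
v 4.746 -0.021 -1.212
v 4.319 -0.602 -0.555
v 3.958 -0.891 -1.245
v 3.592 -0.817 -0.894
v 3.815 -0.639 -0.467
v 4.408 -0.758 -1.036
v 3.902 0.731 -0.895
v 3.541 0.442 -1.585
v 4.045 0.479 -1.673
v 4.268 0.657 -1.246
v 3.546 0.495 -0.61
v 3.186 0.206 -1.3
v 3.114 -0.139 -0.928
v 3.337 0.039 -0.501
v 3.452 0.598 -1.104
v -0.291 -2.345 -3.52
v 0.205 -2.377 -3.407
v -0.173 -1.947 -1.627
v -0.669 -1.915 -1.74
v 0.186 -2.173 -3.46
v -0.193 -1.743 -1.68
v 0.083 -1.999 -3.524
v -0.295 -1.569 -1.744
v -0.083 -1.884 -3.587
v -0.462 -1.454 -1.807
v -0.286 -1.849 -3.639
v -0.665 -1.419 -1.859
v -0.49 -1.9 -3.67
v -0.868 -1.47 -1.89
v -0.659 -2.028 -3.675
v -1.037 -1.598 -1.895
v -0.764 -2.21 -3.653
v -1.143 -1.78 -1.873
v -0.788 -2.416 -3.609
v -1.166 -1.986 -1.828
v -0.726 -2.61 -3.549
v -1.104 -2.18 -1.768
v -0.588 -2.758 -3.484
v -0.967 -2.328 -1.703
v -0.399 -2.834 -3.425
v -0.778 -2.404 -1.645
v -0.191 -2.826 -3.383
v -0.57 -2.396 -1.603
v -0.001 -2.735 -3.364
v -0.379 -2.305 -1.584
v 0.139 -2.576 -3.373
v -0.239 -2.146 -1.593
v 0.521 -0.367 3.789
v 0.746 -0.578 3.333
v 0.099 -1.733 4.211
v 0.911 -0.587 3.469
v 1.018 -0.563 3.654
v 1.048 -0.509 3.86
v 0.999 -0.433 4.054
v 0.876 -0.348 4.209
v 0.7 -0.265 4.299
v 0.496 -0.198 4.312
v 0.297 -0.157 4.245
v 0.131 -0.148 4.109
v 0.025 -0.172 3.924
v -0.006 -0.226 3.718
v 0.044 -0.302 3.524
v 0.166 -0.387 3.369
v 0.343 -0.47 3.279
v 0.546 -0.537 3.266
v -4.003 1.923 1.057
v -4.368 1.158 1.464
v -2.834 1.93 2.121
v -3.199 1.165 2.527
v -3.541 1.435 0.553
v -3.906 0.67 0.959
v -2.372 1.442 1.616
v -2.737 0.677 2.023
v 0.335 -3.827 -1.699
v 0.65 -2.691 -0.838
v 1.181 -3.383 -2.595
v 1.496 -2.246 -1.733
v 1.924 -4.974 -0.767
v 2.239 -3.837 0.095
v 2.77 -4.529 -1.662
v 3.085 -3.393 -0.801
f 1 38 17
f 38 12 41
f 17 41 6
f 38 41 17
f 1 17 13
f 17 6 18
f 13 18 2
f 17 18 13
f 1 13 22
f 13 2 23
f 22 23 8
f 13 23 22
f 1 22 34
f 22 8 37
f 34 37 11
f 22 37 34
f 1 34 38
f 34 11 42
f 38 42 12
f 34 42 38
f 2 18 29
f 18 6 32
f 29 32 10
f 18 32 29
f 6 41 19
f 41 12 40
f 19 40 5
f 41 40 19
f 12 42 39
f 42 11 35
f 39 35 3
f 42 35 39
f 11 37 36
f 37 8 24
f 36 24 7
f 37 24 36
f 8 23 28
f 23 2 25
f 28 25 9
f 23 25 28
f 4 30 16
f 30 10 31
f 16 31 5
f 30 31 16
f 4 16 14
f 16 5 15
f 14 15 3
f 16 15 14
f 4 14 21
f 14 3 20
f 21 20 7
f 14 20 21
f 4 21 26
f 21 7 27
f 26 27 9
f 21 27 26
f 4 26 30
f 26 9 33
f 30 33 10
f 26 33 30
f 5 31 19
f 31 10 32
f 19 32 6
f 31 32 19
f 3 15 39
f 15 5 40
f 39 40 12
f 15 40 39
f 7 20 36
f 20 3 35
f 36 35 11
f 20 35 36
f 9 27 28
f 27 7 24
f 28 24 8
f 27 24 28
f 10 33 29
f 33 9 25
f 29 25 2
f 33 25 29
f 44 43 47
f 44 47 45
f 45 47 48
f 45 48 46
f 47 43 49
f 47 49 48
f 48 49 50
f 48 50 46
f 49 43 51
f 49 51 50
f 50 51 52
f 50 52 46
f 51 43 53
f 51 53 52
f 52 53 54
f 52 54 46
f 53 43 55
f 53 55 54
f 54 55 56
f 54 56 46
f 55 43 57
f 55 57 56
f 56 57 58
f 56 58 46
f 57 43 59
f 57 59 58
f 58 59 60
f 58 60 46
f 59 43 61
f 59 61 60
f 60 61 62
f 60 62 46
f 61 43 63
f 61 63 62
f 62 63 64
f 62 64 46
f 63 43 65
f 63 65 64
f 64 65 66
f 64 66 46
f 65 43 67
f 65 67 66
f 66 67 68
f 66 68 46
f 67 43 69
f 67 69 68
f 68 69 70
f 68 70 46
f 69 43 71
f 69 71 70
f 70 71 72
f 70 72 46
f 71 43 73
f 71 73 72
f 72 73 74
f 72 74 46
f 73 43 44
f 73 44 74
f 74 44 45
f 74 45 46
f 76 75 78
f 76 78 77
f 78 75 79
f 78 79 77
f 79 75 80
f 79 80 77
f 80 75 81
f 80 81 77
f 81 75 82
f 81 82 77
f 82 75 83
f 82 83 77
f 83 75 84
f 83 84 77
f 84 75 85
f 84 85 77
f 85 75 86
f 85 86 77
f 86 75 87
f 86 87 77
f 87 75 88
f 87 88 77
f 88 75 89
f 88 89 77
f 89 75 90
f 89 90 77
f 90 75 91
f 90 91 77
f 91 75 92
f 91 92 77
f 92 75 76
f 92 76 77
f 94 96 93
f 97 94 93
f 93 96 95
f 95 97 93
f 94 100 96
f 98 94 97
f 98 100 94
f 96 100 95
f 99 97 95
f 95 100 99
f 99 98 97
f 100 98 99
f 102 104 101
f 105 102 101
f 101 104 103
f 103 105 101
f 102 108 104
f 106 102 105
f 106 108 102
f 104 108 103
f 107 105 103
f 103 108 107
f 107 106 105
f 108 106 107



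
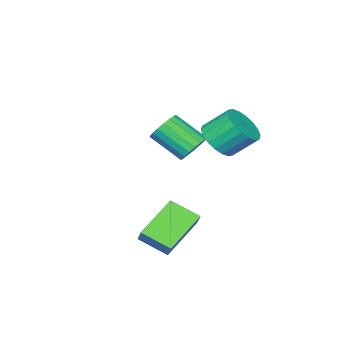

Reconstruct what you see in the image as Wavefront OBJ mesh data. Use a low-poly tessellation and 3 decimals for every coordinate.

v -0.966 1.475 1.785
v -0.177 1.705 2.037
v -0.684 2.495 2.907
v -1.474 2.265 2.655
v -0.255 1.958 1.761
v -0.762 2.748 2.631
v -0.475 2.116 1.49
v -0.982 2.906 2.36
v -0.791 2.147 1.277
v -1.299 2.937 2.147
v -1.143 2.044 1.165
v -1.65 2.834 2.035
v -1.459 1.829 1.176
v -1.966 2.619 2.046
v -1.678 1.544 1.307
v -2.185 2.334 2.177
v -1.756 1.245 1.533
v -2.263 2.035 2.403
v -1.678 0.992 1.809
v -2.185 1.782 2.679
v -1.458 0.834 2.08
v -1.965 1.624 2.95
v -1.141 0.803 2.293
v -1.649 1.593 3.163
v -0.79 0.906 2.405
v -1.297 1.696 3.275
v -0.474 1.121 2.394
v -0.981 1.911 3.264
v -0.255 1.406 2.263
v -0.762 2.196 3.133
v -2.546 -1.02 0.031
v -1.916 -0.709 0.19
v -1.545 -1.948 1.149
v -2.174 -2.26 0.989
v -2.112 -0.593 0.415
v -1.741 -1.832 1.374
v -2.394 -0.562 0.565
v -2.023 -1.801 1.523
v -2.706 -0.622 0.608
v -2.335 -1.861 1.567
v -2.986 -0.76 0.537
v -2.615 -1.999 1.496
v -3.179 -0.951 0.366
v -2.808 -2.19 1.325
v -3.246 -1.155 0.128
v -2.875 -2.394 1.087
v -3.175 -1.332 -0.129
v -2.804 -2.571 0.83
v -2.979 -1.448 -0.354
v -2.608 -2.687 0.605
v -2.697 -1.479 -0.503
v -2.326 -2.718 0.455
v -2.385 -1.419 -0.547
v -2.014 -2.658 0.412
v -2.105 -1.281 -0.476
v -1.734 -2.52 0.483
v -1.912 -1.09 -0.305
v -1.541 -2.329 0.654
v -1.845 -0.886 -0.067
v -1.474 -2.125 0.892
v 0.709 0.589 -1.257
v 1.03 1.03 -0.645
v 0.327 1.658 -1.826
v 0.648 2.099 -1.214
v 2.352 0.681 -2.186
v 2.673 1.122 -1.574
v 1.97 1.75 -2.755
v 2.291 2.191 -2.143
f 2 1 5
f 2 5 3
f 3 5 6
f 3 6 4
f 5 1 7
f 5 7 6
f 6 7 8
f 6 8 4
f 7 1 9
f 7 9 8
f 8 9 10
f 8 10 4
f 9 1 11
f 9 11 10
f 10 11 12
f 10 12 4
f 11 1 13
f 11 13 12
f 12 13 14
f 12 14 4
f 13 1 15
f 13 15 14
f 14 15 16
f 14 16 4
f 15 1 17
f 15 17 16
f 16 17 18
f 16 18 4
f 17 1 19
f 17 19 18
f 18 19 20
f 18 20 4
f 19 1 21
f 19 21 20
f 20 21 22
f 20 22 4
f 21 1 23
f 21 23 22
f 22 23 24
f 22 24 4
f 23 1 25
f 23 25 24
f 24 25 26
f 24 26 4
f 25 1 27
f 25 27 26
f 26 27 28
f 26 28 4
f 27 1 29
f 27 29 28
f 28 29 30
f 28 30 4
f 29 1 2
f 29 2 30
f 30 2 3
f 30 3 4
f 32 31 35
f 32 35 33
f 33 35 36
f 33 36 34
f 35 31 37
f 35 37 36
f 36 37 38
f 36 38 34
f 37 31 39
f 37 39 38
f 38 39 40
f 38 40 34
f 39 31 41
f 39 41 40
f 40 41 42
f 40 42 34
f 41 31 43
f 41 43 42
f 42 43 44
f 42 44 34
f 43 31 45
f 43 45 44
f 44 45 46
f 44 46 34
f 45 31 47
f 45 47 46
f 46 47 48
f 46 48 34
f 47 31 49
f 47 49 48
f 48 49 50
f 48 50 34
f 49 31 51
f 49 51 50
f 50 51 52
f 50 52 34
f 51 31 53
f 51 53 52
f 52 53 54
f 52 54 34
f 53 31 55
f 53 55 54
f 54 55 56
f 54 56 34
f 55 31 57
f 55 57 56
f 56 57 58
f 56 58 34
f 57 31 59
f 57 59 58
f 58 59 60
f 58 60 34
f 59 31 32
f 59 32 60
f 60 32 33
f 60 33 34
f 62 64 61
f 65 62 61
f 61 64 63
f 63 65 61
f 62 68 64
f 66 62 65
f 66 68 62
f 64 68 63
f 67 65 63
f 63 68 67
f 67 66 65
f 68 66 67



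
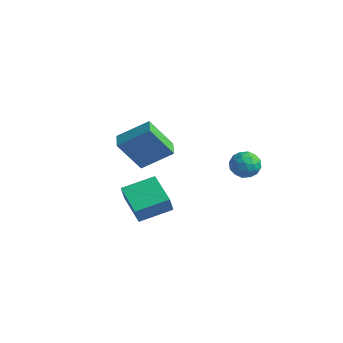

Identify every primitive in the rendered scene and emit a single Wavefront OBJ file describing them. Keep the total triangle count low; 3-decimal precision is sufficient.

v -3.186 0.44 -2.807
v -3.169 0.17 -1.886
v -2.285 1.929 -2.387
v -2.268 1.658 -1.466
v -1.492 -0.498 -3.114
v -1.475 -0.769 -2.193
v -0.591 0.99 -2.694
v -0.574 0.72 -1.773
v 1.428 3.306 0.21
v 1.708 3.774 0.809
v 2.392 2.446 0.431
v 2.672 2.914 1.03
v 1.966 2.526 1.115
v 1.371 3.058 0.979
v 2.729 3.162 0.261
v 2.134 3.694 0.125
v 2.513 3.685 0.84
v 2.041 3.292 1.368
v 2.059 2.928 -0.128
v 1.587 2.535 0.4
v 1.484 3.615 0.49
v 2.616 2.605 0.75
v 2.201 2.377 0.8
v 2.366 2.652 1.152
v 1.285 3.195 0.59
v 1.45 3.469 0.942
v 1.601 2.736 1.122
v 2.65 2.751 0.298
v 2.815 3.025 0.65
v 1.734 3.568 0.088
v 1.899 3.843 0.44
v 2.499 3.484 0.118
v 2.121 3.838 0.861
v 2.687 3.333 0.99
v 2.721 3.479 0.539
v 2.371 3.791 0.458
v 1.844 3.607 1.171
v 2.41 3.102 1.301
v 1.995 2.874 1.351
v 1.645 3.186 1.271
v 2.316 3.555 1.189
v 1.69 3.118 -0.061
v 2.256 2.613 0.069
v 2.455 3.034 -0.031
v 2.105 3.346 -0.111
v 1.413 2.887 0.25
v 1.979 2.382 0.379
v 1.729 2.429 0.782
v 1.379 2.741 0.701
v 1.784 2.665 0.051
v -0.885 -1.028 2.105
v -1.673 -1.776 3.737
v 0.248 -0.047 3.102
v -0.54 -0.795 4.733
v -0.3 -1.685 2.087
v -1.088 -2.433 3.718
v 0.833 -0.704 3.083
v 0.045 -1.452 4.715
f 2 4 1
f 5 2 1
f 1 4 3
f 3 5 1
f 2 8 4
f 6 2 5
f 6 8 2
f 4 8 3
f 7 5 3
f 3 8 7
f 7 6 5
f 8 6 7
f 9 46 25
f 46 20 49
f 25 49 14
f 46 49 25
f 9 25 21
f 25 14 26
f 21 26 10
f 25 26 21
f 9 21 30
f 21 10 31
f 30 31 16
f 21 31 30
f 9 30 42
f 30 16 45
f 42 45 19
f 30 45 42
f 9 42 46
f 42 19 50
f 46 50 20
f 42 50 46
f 10 26 37
f 26 14 40
f 37 40 18
f 26 40 37
f 14 49 27
f 49 20 48
f 27 48 13
f 49 48 27
f 20 50 47
f 50 19 43
f 47 43 11
f 50 43 47
f 19 45 44
f 45 16 32
f 44 32 15
f 45 32 44
f 16 31 36
f 31 10 33
f 36 33 17
f 31 33 36
f 12 38 24
f 38 18 39
f 24 39 13
f 38 39 24
f 12 24 22
f 24 13 23
f 22 23 11
f 24 23 22
f 12 22 29
f 22 11 28
f 29 28 15
f 22 28 29
f 12 29 34
f 29 15 35
f 34 35 17
f 29 35 34
f 12 34 38
f 34 17 41
f 38 41 18
f 34 41 38
f 13 39 27
f 39 18 40
f 27 40 14
f 39 40 27
f 11 23 47
f 23 13 48
f 47 48 20
f 23 48 47
f 15 28 44
f 28 11 43
f 44 43 19
f 28 43 44
f 17 35 36
f 35 15 32
f 36 32 16
f 35 32 36
f 18 41 37
f 41 17 33
f 37 33 10
f 41 33 37
f 52 54 51
f 55 52 51
f 51 54 53
f 53 55 51
f 52 58 54
f 56 52 55
f 56 58 52
f 54 58 53
f 57 55 53
f 53 58 57
f 57 56 55
f 58 56 57



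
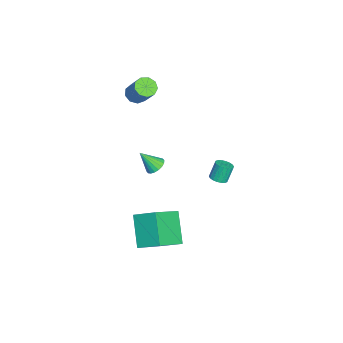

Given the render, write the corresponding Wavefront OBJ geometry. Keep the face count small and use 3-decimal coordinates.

v -4 -2.18 2.145
v -3.398 -2.482 1.92
v -2.538 -1.801 3.309
v -3.14 -1.5 3.535
v -3.443 -2.037 1.73
v -2.582 -1.356 3.119
v -3.748 -1.659 1.734
v -2.888 -0.979 3.123
v -4.172 -1.525 1.931
v -3.311 -0.845 3.32
v -4.515 -1.698 2.228
v -3.654 -1.018 3.617
v -4.617 -2.096 2.486
v -3.757 -1.416 3.876
v -4.431 -2.534 2.585
v -3.571 -1.853 3.975
v -4.043 -2.806 2.479
v -3.183 -2.125 3.868
v -3.635 -2.785 2.216
v -2.775 -2.105 3.605
v 1.715 3.087 0.014
v 2.096 3.484 0.018
v 1.766 3.789 1.011
v 1.385 3.393 1.006
v 1.902 3.596 -0.08
v 1.572 3.901 0.913
v 1.671 3.607 -0.161
v 1.341 3.912 0.832
v 1.449 3.516 -0.206
v 1.119 3.821 0.787
v 1.28 3.339 -0.209
v 0.949 3.644 0.784
v 1.196 3.113 -0.167
v 0.866 3.418 0.826
v 1.216 2.882 -0.089
v 0.885 3.187 0.904
v 1.334 2.691 0.009
v 1.004 2.996 1.002
v 1.528 2.579 0.107
v 1.198 2.884 1.1
v 1.759 2.568 0.188
v 1.429 2.873 1.181
v 1.981 2.659 0.233
v 1.651 2.964 1.226
v 2.151 2.836 0.236
v 1.82 3.141 1.229
v 2.234 3.062 0.194
v 1.904 3.367 1.187
v 2.215 3.293 0.116
v 1.884 3.598 1.109
v 2.795 -0.047 -5.518
v 1.261 -0.452 -4.023
v 3.183 1.253 -4.768
v 1.649 0.848 -3.273
v 4.251 -1.168 -4.327
v 2.717 -1.573 -2.832
v 4.639 0.132 -3.577
v 3.105 -0.273 -2.082
v -3.002 -0.982 -3.621
v -2.618 -0.547 -3.286
v -2.978 -1.898 -2.459
v -2.895 -0.462 -3.213
v -3.192 -0.479 -3.222
v -3.452 -0.597 -3.309
v -3.623 -0.791 -3.458
v -3.67 -1.022 -3.64
v -3.585 -1.246 -3.818
v -3.385 -1.418 -3.957
v -3.109 -1.503 -4.029
v -2.811 -1.485 -4.021
v -2.551 -1.368 -3.934
v -2.381 -1.174 -3.785
v -2.333 -0.942 -3.603
v -2.418 -0.718 -3.425
f 2 1 5
f 2 5 3
f 3 5 6
f 3 6 4
f 5 1 7
f 5 7 6
f 6 7 8
f 6 8 4
f 7 1 9
f 7 9 8
f 8 9 10
f 8 10 4
f 9 1 11
f 9 11 10
f 10 11 12
f 10 12 4
f 11 1 13
f 11 13 12
f 12 13 14
f 12 14 4
f 13 1 15
f 13 15 14
f 14 15 16
f 14 16 4
f 15 1 17
f 15 17 16
f 16 17 18
f 16 18 4
f 17 1 19
f 17 19 18
f 18 19 20
f 18 20 4
f 19 1 2
f 19 2 20
f 20 2 3
f 20 3 4
f 22 21 25
f 22 25 23
f 23 25 26
f 23 26 24
f 25 21 27
f 25 27 26
f 26 27 28
f 26 28 24
f 27 21 29
f 27 29 28
f 28 29 30
f 28 30 24
f 29 21 31
f 29 31 30
f 30 31 32
f 30 32 24
f 31 21 33
f 31 33 32
f 32 33 34
f 32 34 24
f 33 21 35
f 33 35 34
f 34 35 36
f 34 36 24
f 35 21 37
f 35 37 36
f 36 37 38
f 36 38 24
f 37 21 39
f 37 39 38
f 38 39 40
f 38 40 24
f 39 21 41
f 39 41 40
f 40 41 42
f 40 42 24
f 41 21 43
f 41 43 42
f 42 43 44
f 42 44 24
f 43 21 45
f 43 45 44
f 44 45 46
f 44 46 24
f 45 21 47
f 45 47 46
f 46 47 48
f 46 48 24
f 47 21 49
f 47 49 48
f 48 49 50
f 48 50 24
f 49 21 22
f 49 22 50
f 50 22 23
f 50 23 24
f 52 54 51
f 55 52 51
f 51 54 53
f 53 55 51
f 52 58 54
f 56 52 55
f 56 58 52
f 54 58 53
f 57 55 53
f 53 58 57
f 57 56 55
f 58 56 57
f 60 59 62
f 60 62 61
f 62 59 63
f 62 63 61
f 63 59 64
f 63 64 61
f 64 59 65
f 64 65 61
f 65 59 66
f 65 66 61
f 66 59 67
f 66 67 61
f 67 59 68
f 67 68 61
f 68 59 69
f 68 69 61
f 69 59 70
f 69 70 61
f 70 59 71
f 70 71 61
f 71 59 72
f 71 72 61
f 72 59 73
f 72 73 61
f 73 59 74
f 73 74 61
f 74 59 60
f 74 60 61



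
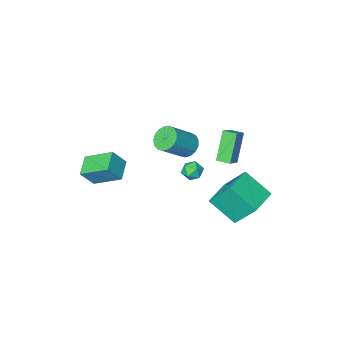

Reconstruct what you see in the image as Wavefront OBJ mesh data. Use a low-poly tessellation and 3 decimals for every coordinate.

v -3.478 -0.077 0.781
v -2.775 0.311 1.289
v -2.626 0.643 -0.95
v -1.923 1.031 -0.443
v -3.017 -0.811 0.703
v -2.314 -0.423 1.21
v -2.165 -0.091 -1.029
v -1.462 0.297 -0.521
v -2.593 -0.593 -3.842
v -3.259 0.534 -2.124
v -3.451 0.831 -5.109
v -4.117 1.958 -3.39
v -0.963 0.382 -3.85
v -1.629 1.509 -2.131
v -1.821 1.806 -5.116
v -2.487 2.933 -3.398
v -1.792 -2.038 -3.975
v -1.411 -2.511 -4.371
v -1.989 -2.869 -3.169
v -1.608 -3.342 -3.565
v -1.271 -2.789 -3.239
v -1.15 -2.275 -3.736
v -2.25 -3.105 -3.804
v -2.129 -2.591 -4.301
v -1.694 -3.171 -4.265
v -1.089 -2.976 -3.916
v -2.311 -2.404 -3.624
v -1.706 -2.209 -3.275
v 0.261 0.021 1.353
v 0.792 0.173 0.734
v 2.209 0.25 1.967
v 1.679 0.099 2.587
v 0.674 0.534 0.848
v 2.091 0.612 2.081
v 0.46 0.778 1.077
v 1.877 0.856 2.31
v 0.201 0.849 1.37
v 1.619 0.926 2.603
v -0.044 0.73 1.66
v 1.373 0.807 2.893
v -0.219 0.448 1.879
v 1.198 0.526 3.112
v -0.284 0.069 1.977
v 1.133 0.147 3.21
v -0.224 -0.321 1.933
v 1.193 -0.243 3.166
v -0.053 -0.633 1.756
v 1.364 -0.555 2.989
v 0.19 -0.795 1.487
v 1.607 -0.717 2.72
v 0.449 -0.77 1.187
v 1.867 -0.692 2.42
v 0.666 -0.564 0.925
v 2.083 -0.486 2.158
v 0.79 -0.223 0.762
v 2.207 -0.146 1.995
v 3.598 -4.127 -2.154
v 4.37 -4.289 -1.095
v 2.551 -2.77 -1.183
v 3.322 -2.932 -0.124
v 4.438 -3.148 -2.616
v 5.209 -3.31 -1.557
v 3.39 -1.791 -1.645
v 4.162 -1.953 -0.586
f 2 4 1
f 5 2 1
f 1 4 3
f 3 5 1
f 2 8 4
f 6 2 5
f 6 8 2
f 4 8 3
f 7 5 3
f 3 8 7
f 7 6 5
f 8 6 7
f 10 12 9
f 13 10 9
f 9 12 11
f 11 13 9
f 10 16 12
f 14 10 13
f 14 16 10
f 12 16 11
f 15 13 11
f 11 16 15
f 15 14 13
f 16 14 15
f 17 28 22
f 17 22 18
f 17 18 24
f 17 24 27
f 17 27 28
f 18 22 26
f 22 28 21
f 28 27 19
f 27 24 23
f 24 18 25
f 20 26 21
f 20 21 19
f 20 19 23
f 20 23 25
f 20 25 26
f 21 26 22
f 19 21 28
f 23 19 27
f 25 23 24
f 26 25 18
f 30 29 33
f 30 33 31
f 31 33 34
f 31 34 32
f 33 29 35
f 33 35 34
f 34 35 36
f 34 36 32
f 35 29 37
f 35 37 36
f 36 37 38
f 36 38 32
f 37 29 39
f 37 39 38
f 38 39 40
f 38 40 32
f 39 29 41
f 39 41 40
f 40 41 42
f 40 42 32
f 41 29 43
f 41 43 42
f 42 43 44
f 42 44 32
f 43 29 45
f 43 45 44
f 44 45 46
f 44 46 32
f 45 29 47
f 45 47 46
f 46 47 48
f 46 48 32
f 47 29 49
f 47 49 48
f 48 49 50
f 48 50 32
f 49 29 51
f 49 51 50
f 50 51 52
f 50 52 32
f 51 29 53
f 51 53 52
f 52 53 54
f 52 54 32
f 53 29 55
f 53 55 54
f 54 55 56
f 54 56 32
f 55 29 30
f 55 30 56
f 56 30 31
f 56 31 32
f 58 60 57
f 61 58 57
f 57 60 59
f 59 61 57
f 58 64 60
f 62 58 61
f 62 64 58
f 60 64 59
f 63 61 59
f 59 64 63
f 63 62 61
f 64 62 63



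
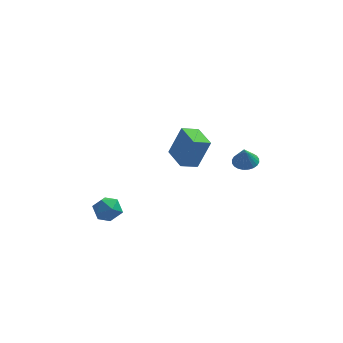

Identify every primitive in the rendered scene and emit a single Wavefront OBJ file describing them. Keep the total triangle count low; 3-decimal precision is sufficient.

v -4.233 -2.438 -4.334
v -3.377 -2.43 -3.983
v -4.483 -3.77 -3.697
v -3.627 -3.762 -3.346
v -4.263 -3.169 -3.028
v -4.109 -2.346 -3.422
v -3.751 -3.854 -4.258
v -3.597 -3.031 -4.652
v -3.08 -3.305 -3.935
v -3.396 -2.882 -3.175
v -4.464 -3.318 -4.505
v -4.78 -2.895 -3.745
v 0.09 -4.561 0.824
v 0.787 -4.417 2.639
v -0.58 -3.16 0.97
v 0.118 -3.015 2.785
v 1.002 -4.085 0.435
v 1.7 -3.94 2.25
v 0.333 -2.683 0.581
v 1.03 -2.539 2.396
v 3.652 -0.544 -1.56
v 4.085 -1.167 -1.694
v 3.548 -0.876 -0.36
v 4.295 -0.964 -1.62
v 4.406 -0.698 -1.537
v 4.403 -0.409 -1.457
v 4.286 -0.14 -1.393
v 4.072 0.068 -1.355
v 3.794 0.182 -1.348
v 3.495 0.186 -1.373
v 3.219 0.078 -1.426
v 3.01 -0.124 -1.5
v 2.898 -0.39 -1.584
v 2.901 -0.68 -1.663
v 3.019 -0.949 -1.727
v 3.233 -1.156 -1.766
v 3.511 -1.271 -1.773
v 3.81 -1.274 -1.748
f 1 12 6
f 1 6 2
f 1 2 8
f 1 8 11
f 1 11 12
f 2 6 10
f 6 12 5
f 12 11 3
f 11 8 7
f 8 2 9
f 4 10 5
f 4 5 3
f 4 3 7
f 4 7 9
f 4 9 10
f 5 10 6
f 3 5 12
f 7 3 11
f 9 7 8
f 10 9 2
f 14 16 13
f 17 14 13
f 13 16 15
f 15 17 13
f 14 20 16
f 18 14 17
f 18 20 14
f 16 20 15
f 19 17 15
f 15 20 19
f 19 18 17
f 20 18 19
f 22 21 24
f 22 24 23
f 24 21 25
f 24 25 23
f 25 21 26
f 25 26 23
f 26 21 27
f 26 27 23
f 27 21 28
f 27 28 23
f 28 21 29
f 28 29 23
f 29 21 30
f 29 30 23
f 30 21 31
f 30 31 23
f 31 21 32
f 31 32 23
f 32 21 33
f 32 33 23
f 33 21 34
f 33 34 23
f 34 21 35
f 34 35 23
f 35 21 36
f 35 36 23
f 36 21 37
f 36 37 23
f 37 21 38
f 37 38 23
f 38 21 22
f 38 22 23



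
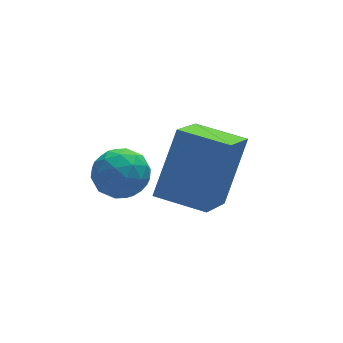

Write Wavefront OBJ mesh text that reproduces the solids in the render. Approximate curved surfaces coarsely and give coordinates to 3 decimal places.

v -2.388 -2.048 1.276
v -2.098 -1.671 1.944
v -1.282 -1.729 0.616
v -0.992 -1.352 1.284
v -1.067 -2.169 1.274
v -1.75 -2.366 1.682
v -1.63 -1.034 0.878
v -2.313 -1.231 1.286
v -1.629 -1.044 1.698
v -1.281 -1.746 1.943
v -2.099 -1.654 0.617
v -1.751 -2.356 0.862
v -2.34 -1.888 1.668
v -1.04 -1.512 0.892
v -1.084 -1.993 0.886
v -0.913 -1.771 1.279
v -2.136 -2.296 1.514
v -1.965 -2.074 1.907
v -1.359 -2.367 1.513
v -1.415 -1.326 0.653
v -1.244 -1.104 1.046
v -2.467 -1.629 1.281
v -2.296 -1.407 1.674
v -2.021 -1.033 1.047
v -1.894 -1.298 1.916
v -1.244 -1.11 1.528
v -1.619 -0.923 1.29
v -2.021 -1.039 1.529
v -1.69 -1.71 2.06
v -1.039 -1.522 1.672
v -1.083 -2.002 1.666
v -1.485 -2.118 1.906
v -1.414 -1.341 1.915
v -2.341 -1.878 0.888
v -1.69 -1.69 0.5
v -1.895 -1.282 0.654
v -2.297 -1.398 0.894
v -2.136 -2.29 1.032
v -1.486 -2.102 0.644
v -1.359 -2.361 1.031
v -1.761 -2.477 1.27
v -1.966 -2.059 0.645
v -0.594 -5.084 2.355
v 0.274 -4.359 4.053
v -1.646 -4.155 2.497
v -0.777 -3.43 4.194
v 0.297 -3.93 1.406
v 1.166 -3.205 3.103
v -0.754 -3.001 1.547
v 0.114 -2.276 3.245
f 1 38 17
f 38 12 41
f 17 41 6
f 38 41 17
f 1 17 13
f 17 6 18
f 13 18 2
f 17 18 13
f 1 13 22
f 13 2 23
f 22 23 8
f 13 23 22
f 1 22 34
f 22 8 37
f 34 37 11
f 22 37 34
f 1 34 38
f 34 11 42
f 38 42 12
f 34 42 38
f 2 18 29
f 18 6 32
f 29 32 10
f 18 32 29
f 6 41 19
f 41 12 40
f 19 40 5
f 41 40 19
f 12 42 39
f 42 11 35
f 39 35 3
f 42 35 39
f 11 37 36
f 37 8 24
f 36 24 7
f 37 24 36
f 8 23 28
f 23 2 25
f 28 25 9
f 23 25 28
f 4 30 16
f 30 10 31
f 16 31 5
f 30 31 16
f 4 16 14
f 16 5 15
f 14 15 3
f 16 15 14
f 4 14 21
f 14 3 20
f 21 20 7
f 14 20 21
f 4 21 26
f 21 7 27
f 26 27 9
f 21 27 26
f 4 26 30
f 26 9 33
f 30 33 10
f 26 33 30
f 5 31 19
f 31 10 32
f 19 32 6
f 31 32 19
f 3 15 39
f 15 5 40
f 39 40 12
f 15 40 39
f 7 20 36
f 20 3 35
f 36 35 11
f 20 35 36
f 9 27 28
f 27 7 24
f 28 24 8
f 27 24 28
f 10 33 29
f 33 9 25
f 29 25 2
f 33 25 29
f 44 46 43
f 47 44 43
f 43 46 45
f 45 47 43
f 44 50 46
f 48 44 47
f 48 50 44
f 46 50 45
f 49 47 45
f 45 50 49
f 49 48 47
f 50 48 49



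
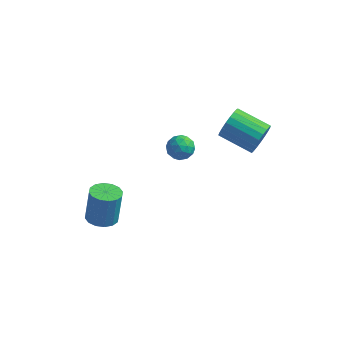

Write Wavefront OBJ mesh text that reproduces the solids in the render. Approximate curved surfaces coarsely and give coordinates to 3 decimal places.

v -3.696 -0.162 -4.773
v -2.87 0.302 -4.926
v -2.778 0.806 -2.9
v -3.604 0.342 -2.747
v -3.224 0.644 -4.995
v -3.132 1.148 -2.969
v -3.705 0.769 -5.005
v -3.613 1.274 -2.978
v -4.183 0.646 -4.952
v -4.091 1.15 -2.926
v -4.531 0.305 -4.852
v -4.439 0.809 -2.825
v -4.655 -0.16 -4.73
v -4.563 0.344 -2.704
v -4.522 -0.626 -4.62
v -4.43 -0.122 -2.594
v -4.168 -0.968 -4.551
v -4.076 -0.464 -2.525
v -3.687 -1.094 -4.542
v -3.595 -0.589 -2.515
v -3.209 -0.97 -4.594
v -3.117 -0.466 -2.568
v -2.861 -0.629 -4.695
v -2.769 -0.125 -2.668
v -2.737 -0.164 -4.816
v -2.645 0.34 -2.79
v 4.292 3.63 1.866
v 4.611 4.082 2.723
v 2.607 4.381 3.311
v 2.288 3.93 2.454
v 4.582 4.41 2.456
v 2.578 4.71 3.044
v 4.502 4.604 2.087
v 2.498 4.903 2.675
v 4.387 4.629 1.68
v 2.382 4.928 2.268
v 4.255 4.481 1.305
v 2.25 4.781 1.893
v 4.129 4.187 1.027
v 2.125 4.486 1.615
v 4.032 3.796 0.894
v 2.027 4.095 1.482
v 3.979 3.376 0.929
v 1.975 3.676 1.517
v 3.981 3.001 1.126
v 1.977 3.3 1.714
v 4.037 2.734 1.451
v 2.032 3.034 2.039
v 4.136 2.622 1.848
v 2.132 2.922 2.436
v 4.263 2.685 2.248
v 2.259 2.984 2.836
v 4.395 2.911 2.582
v 2.39 3.21 3.17
v 4.509 3.261 2.792
v 2.504 3.561 3.38
v 4.585 3.676 2.842
v 2.581 3.975 3.43
v 0.424 1.067 2.662
v 1.212 1.098 2.923
v 0.308 -0.178 3.157
v 1.096 -0.147 3.418
v 0.519 0.328 3.781
v 0.591 1.097 3.475
v 0.929 -0.177 2.605
v 1.001 0.592 2.299
v 1.524 0.329 2.888
v 1.271 0.641 3.615
v 0.249 0.279 2.465
v -0.004 0.591 3.192
v 0.828 1.191 2.749
v 0.692 -0.271 3.331
v 0.353 0.008 3.544
v 0.816 0.026 3.698
v 0.463 1.191 3.074
v 0.926 1.209 3.227
v 0.519 0.757 3.731
v 0.594 -0.289 2.853
v 1.057 -0.271 3.006
v 0.704 0.894 2.382
v 1.167 0.912 2.536
v 1.001 0.163 2.349
v 1.475 0.758 2.882
v 1.407 0.026 3.173
v 1.309 0.008 2.695
v 1.35 0.46 2.515
v 1.326 0.941 3.309
v 1.258 0.21 3.6
v 0.919 0.489 3.813
v 0.961 0.941 3.634
v 1.509 0.489 3.289
v 0.262 0.71 2.48
v 0.194 -0.021 2.771
v 0.559 -0.021 2.446
v 0.601 0.431 2.267
v 0.113 0.894 2.907
v 0.045 0.162 3.198
v 0.17 0.46 3.565
v 0.211 0.912 3.385
v 0.011 0.431 2.791
f 2 1 5
f 2 5 3
f 3 5 6
f 3 6 4
f 5 1 7
f 5 7 6
f 6 7 8
f 6 8 4
f 7 1 9
f 7 9 8
f 8 9 10
f 8 10 4
f 9 1 11
f 9 11 10
f 10 11 12
f 10 12 4
f 11 1 13
f 11 13 12
f 12 13 14
f 12 14 4
f 13 1 15
f 13 15 14
f 14 15 16
f 14 16 4
f 15 1 17
f 15 17 16
f 16 17 18
f 16 18 4
f 17 1 19
f 17 19 18
f 18 19 20
f 18 20 4
f 19 1 21
f 19 21 20
f 20 21 22
f 20 22 4
f 21 1 23
f 21 23 22
f 22 23 24
f 22 24 4
f 23 1 25
f 23 25 24
f 24 25 26
f 24 26 4
f 25 1 2
f 25 2 26
f 26 2 3
f 26 3 4
f 28 27 31
f 28 31 29
f 29 31 32
f 29 32 30
f 31 27 33
f 31 33 32
f 32 33 34
f 32 34 30
f 33 27 35
f 33 35 34
f 34 35 36
f 34 36 30
f 35 27 37
f 35 37 36
f 36 37 38
f 36 38 30
f 37 27 39
f 37 39 38
f 38 39 40
f 38 40 30
f 39 27 41
f 39 41 40
f 40 41 42
f 40 42 30
f 41 27 43
f 41 43 42
f 42 43 44
f 42 44 30
f 43 27 45
f 43 45 44
f 44 45 46
f 44 46 30
f 45 27 47
f 45 47 46
f 46 47 48
f 46 48 30
f 47 27 49
f 47 49 48
f 48 49 50
f 48 50 30
f 49 27 51
f 49 51 50
f 50 51 52
f 50 52 30
f 51 27 53
f 51 53 52
f 52 53 54
f 52 54 30
f 53 27 55
f 53 55 54
f 54 55 56
f 54 56 30
f 55 27 57
f 55 57 56
f 56 57 58
f 56 58 30
f 57 27 28
f 57 28 58
f 58 28 29
f 58 29 30
f 59 96 75
f 96 70 99
f 75 99 64
f 96 99 75
f 59 75 71
f 75 64 76
f 71 76 60
f 75 76 71
f 59 71 80
f 71 60 81
f 80 81 66
f 71 81 80
f 59 80 92
f 80 66 95
f 92 95 69
f 80 95 92
f 59 92 96
f 92 69 100
f 96 100 70
f 92 100 96
f 60 76 87
f 76 64 90
f 87 90 68
f 76 90 87
f 64 99 77
f 99 70 98
f 77 98 63
f 99 98 77
f 70 100 97
f 100 69 93
f 97 93 61
f 100 93 97
f 69 95 94
f 95 66 82
f 94 82 65
f 95 82 94
f 66 81 86
f 81 60 83
f 86 83 67
f 81 83 86
f 62 88 74
f 88 68 89
f 74 89 63
f 88 89 74
f 62 74 72
f 74 63 73
f 72 73 61
f 74 73 72
f 62 72 79
f 72 61 78
f 79 78 65
f 72 78 79
f 62 79 84
f 79 65 85
f 84 85 67
f 79 85 84
f 62 84 88
f 84 67 91
f 88 91 68
f 84 91 88
f 63 89 77
f 89 68 90
f 77 90 64
f 89 90 77
f 61 73 97
f 73 63 98
f 97 98 70
f 73 98 97
f 65 78 94
f 78 61 93
f 94 93 69
f 78 93 94
f 67 85 86
f 85 65 82
f 86 82 66
f 85 82 86
f 68 91 87
f 91 67 83
f 87 83 60
f 91 83 87



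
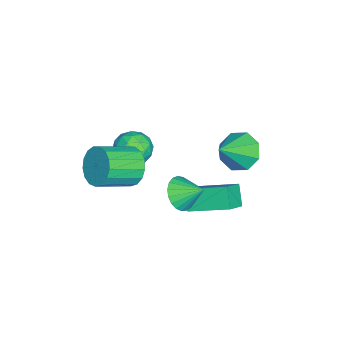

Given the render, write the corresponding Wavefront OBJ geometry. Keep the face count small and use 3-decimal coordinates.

v 3.473 1.29 1.496
v 3.942 1.665 0.826
v 3.667 2.35 2.224
v 3.594 1.78 0.751
v 3.225 1.81 0.805
v 2.898 1.751 0.979
v 2.672 1.611 1.242
v 2.583 1.417 1.549
v 2.649 1.2 1.847
v 2.857 0.999 2.085
v 3.172 0.848 2.22
v 3.538 0.774 2.231
v 3.894 0.789 2.114
v 4.176 0.89 1.891
v 4.337 1.061 1.599
v 4.349 1.271 1.29
v 4.209 1.485 1.016
v 2.062 -1.276 1.514
v 2.764 -1.129 0.762
v 3.881 -2.418 1.553
v 3.178 -2.564 2.306
v 2.895 -0.8 1.112
v 4.012 -2.089 1.904
v 2.834 -0.581 1.555
v 3.951 -1.87 2.346
v 2.597 -0.521 1.988
v 3.714 -1.809 2.78
v 2.237 -0.633 2.313
v 3.354 -1.922 3.104
v 1.837 -0.893 2.455
v 2.954 -2.182 3.246
v 1.488 -1.24 2.381
v 2.605 -2.529 3.172
v 1.271 -1.596 2.109
v 2.387 -2.885 2.9
v 1.235 -1.878 1.7
v 2.351 -3.167 2.492
v 1.388 -2.022 1.249
v 2.505 -3.311 2.041
v 1.696 -1.995 0.859
v 2.812 -3.284 1.65
v 2.087 -1.803 0.619
v 3.204 -3.092 1.41
v 2.473 -1.491 0.584
v 3.59 -2.78 1.375
v -1.711 -1.594 -1.055
v -1.389 -2.009 -1.929
v -3.011 -2.611 -1.051
v -2.689 -3.026 -1.925
v -2.165 -3.181 -1.064
v -1.362 -2.552 -1.067
v -3.038 -2.068 -1.913
v -2.235 -1.439 -1.916
v -2.21 -2.302 -2.46
v -1.67 -2.989 -1.935
v -2.73 -1.631 -1.045
v -2.19 -2.318 -0.52
v -1.436 -1.712 -1.492
v -2.964 -2.908 -1.488
v -2.656 -2.999 -0.981
v -2.467 -3.243 -1.495
v -1.42 -2.031 -0.985
v -1.231 -2.275 -1.499
v -1.686 -2.964 -0.991
v -3.169 -2.345 -1.481
v -2.98 -2.589 -1.995
v -1.933 -1.377 -1.485
v -1.744 -1.621 -1.999
v -2.714 -1.656 -1.989
v -1.729 -2.128 -2.318
v -2.493 -2.726 -2.316
v -2.698 -2.163 -2.309
v -2.226 -1.793 -2.311
v -1.412 -2.532 -2.01
v -2.176 -3.13 -2.007
v -1.868 -3.221 -1.501
v -1.395 -2.852 -1.503
v -1.894 -2.705 -2.322
v -2.224 -1.49 -0.973
v -2.988 -2.088 -0.97
v -3.005 -1.768 -1.477
v -2.532 -1.399 -1.479
v -1.907 -1.894 -0.664
v -2.671 -2.492 -0.662
v -2.174 -2.827 -0.669
v -1.702 -2.457 -0.671
v -2.506 -1.915 -0.658
v -0.028 3.156 1.564
v 0.623 2.941 0.755
v 1.308 2.484 2.816
v 0.727 3.691 1.047
v 0.388 4.127 1.641
v -0.194 3.994 2.19
v -0.679 3.37 2.373
v -0.782 2.62 2.081
v -0.444 2.184 1.487
v 0.138 2.317 0.937
v 2.189 1.163 0.5
v 2.352 3.092 1.288
v 1.237 1.513 -0.16
v 1.401 3.442 0.628
v 2.899 1.458 -0.368
v 3.063 3.387 0.42
v 1.948 1.808 -1.028
v 2.111 3.737 -0.24
f 2 1 4
f 2 4 3
f 4 1 5
f 4 5 3
f 5 1 6
f 5 6 3
f 6 1 7
f 6 7 3
f 7 1 8
f 7 8 3
f 8 1 9
f 8 9 3
f 9 1 10
f 9 10 3
f 10 1 11
f 10 11 3
f 11 1 12
f 11 12 3
f 12 1 13
f 12 13 3
f 13 1 14
f 13 14 3
f 14 1 15
f 14 15 3
f 15 1 16
f 15 16 3
f 16 1 17
f 16 17 3
f 17 1 2
f 17 2 3
f 19 18 22
f 19 22 20
f 20 22 23
f 20 23 21
f 22 18 24
f 22 24 23
f 23 24 25
f 23 25 21
f 24 18 26
f 24 26 25
f 25 26 27
f 25 27 21
f 26 18 28
f 26 28 27
f 27 28 29
f 27 29 21
f 28 18 30
f 28 30 29
f 29 30 31
f 29 31 21
f 30 18 32
f 30 32 31
f 31 32 33
f 31 33 21
f 32 18 34
f 32 34 33
f 33 34 35
f 33 35 21
f 34 18 36
f 34 36 35
f 35 36 37
f 35 37 21
f 36 18 38
f 36 38 37
f 37 38 39
f 37 39 21
f 38 18 40
f 38 40 39
f 39 40 41
f 39 41 21
f 40 18 42
f 40 42 41
f 41 42 43
f 41 43 21
f 42 18 44
f 42 44 43
f 43 44 45
f 43 45 21
f 44 18 19
f 44 19 45
f 45 19 20
f 45 20 21
f 46 83 62
f 83 57 86
f 62 86 51
f 83 86 62
f 46 62 58
f 62 51 63
f 58 63 47
f 62 63 58
f 46 58 67
f 58 47 68
f 67 68 53
f 58 68 67
f 46 67 79
f 67 53 82
f 79 82 56
f 67 82 79
f 46 79 83
f 79 56 87
f 83 87 57
f 79 87 83
f 47 63 74
f 63 51 77
f 74 77 55
f 63 77 74
f 51 86 64
f 86 57 85
f 64 85 50
f 86 85 64
f 57 87 84
f 87 56 80
f 84 80 48
f 87 80 84
f 56 82 81
f 82 53 69
f 81 69 52
f 82 69 81
f 53 68 73
f 68 47 70
f 73 70 54
f 68 70 73
f 49 75 61
f 75 55 76
f 61 76 50
f 75 76 61
f 49 61 59
f 61 50 60
f 59 60 48
f 61 60 59
f 49 59 66
f 59 48 65
f 66 65 52
f 59 65 66
f 49 66 71
f 66 52 72
f 71 72 54
f 66 72 71
f 49 71 75
f 71 54 78
f 75 78 55
f 71 78 75
f 50 76 64
f 76 55 77
f 64 77 51
f 76 77 64
f 48 60 84
f 60 50 85
f 84 85 57
f 60 85 84
f 52 65 81
f 65 48 80
f 81 80 56
f 65 80 81
f 54 72 73
f 72 52 69
f 73 69 53
f 72 69 73
f 55 78 74
f 78 54 70
f 74 70 47
f 78 70 74
f 89 88 91
f 89 91 90
f 91 88 92
f 91 92 90
f 92 88 93
f 92 93 90
f 93 88 94
f 93 94 90
f 94 88 95
f 94 95 90
f 95 88 96
f 95 96 90
f 96 88 97
f 96 97 90
f 97 88 89
f 97 89 90
f 99 101 98
f 102 99 98
f 98 101 100
f 100 102 98
f 99 105 101
f 103 99 102
f 103 105 99
f 101 105 100
f 104 102 100
f 100 105 104
f 104 103 102
f 105 103 104

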